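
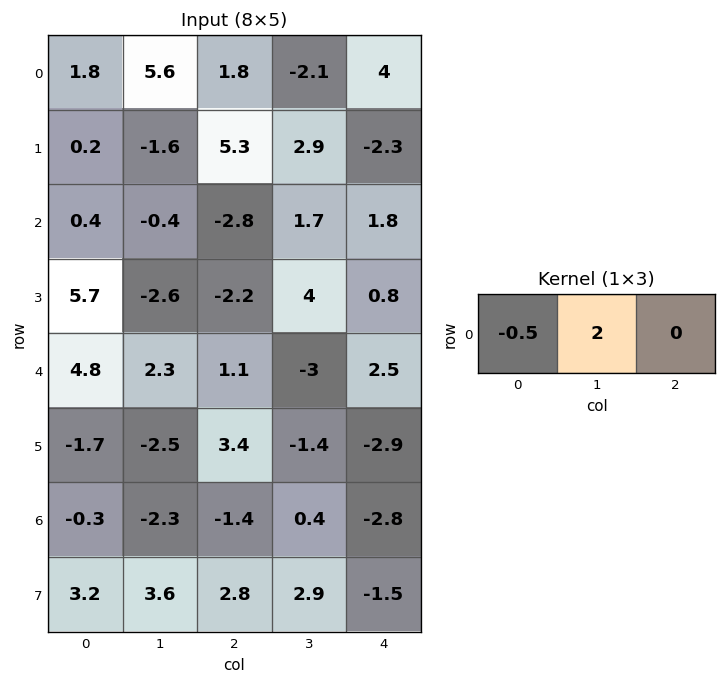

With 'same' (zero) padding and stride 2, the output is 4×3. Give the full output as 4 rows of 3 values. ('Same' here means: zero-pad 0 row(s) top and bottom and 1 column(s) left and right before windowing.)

Output[0,0]: The receptive field on the zero-padded input at this output position is [0 1.8 5.6]. Elementwise product with the kernel and sum: 0·-0.5 + 1.8·2.

3.6 0.8 9.05
0.8 -5.4 2.75
9.6 1.05 6.5
-0.6 -1.65 -5.8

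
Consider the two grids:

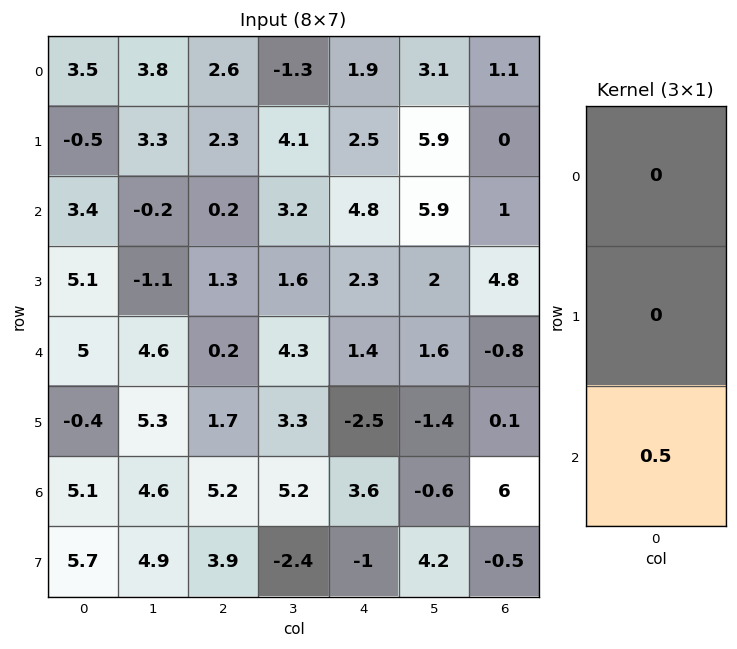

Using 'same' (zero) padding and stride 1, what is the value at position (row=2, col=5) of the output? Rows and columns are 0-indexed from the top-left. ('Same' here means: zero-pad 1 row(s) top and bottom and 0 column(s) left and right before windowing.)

The receptive field on the zero-padded input at this output position is [5.9 / 5.9 / 2]. Elementwise product with the kernel and sum: 2·0.5.

1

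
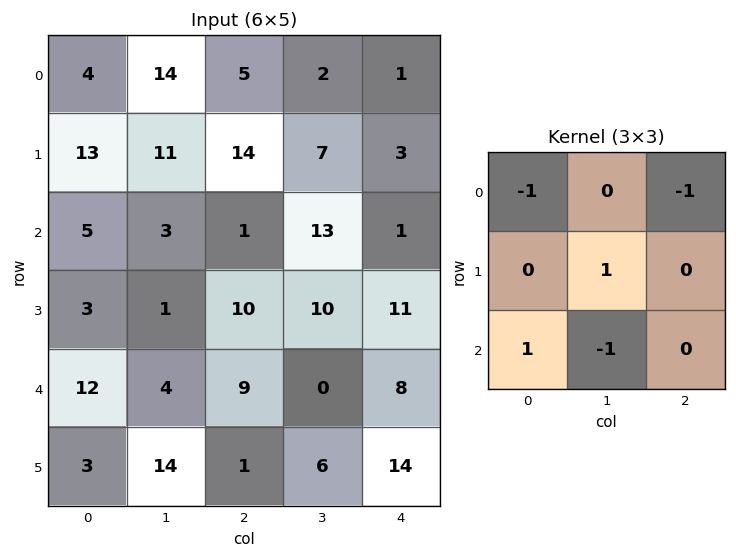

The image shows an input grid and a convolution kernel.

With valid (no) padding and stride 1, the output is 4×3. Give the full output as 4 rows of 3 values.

Output[0,0]: The receptive field on the input at this output position is [4 14 5 / 13 11 14 / 5 3 1]. Elementwise product with the kernel and sum: 4·-1 + 5·-1 + 11·1 + 5·1 + 3·-1.
Output[0,1]: The receptive field on the input at this output position is [14 5 2 / 11 14 7 / 3 1 13]. Elementwise product with the kernel and sum: 14·-1 + 2·-1 + 14·1 + 3·1 + 1·-1.

4 0 -11
-22 -26 -4
3 -11 17
-20 11 -26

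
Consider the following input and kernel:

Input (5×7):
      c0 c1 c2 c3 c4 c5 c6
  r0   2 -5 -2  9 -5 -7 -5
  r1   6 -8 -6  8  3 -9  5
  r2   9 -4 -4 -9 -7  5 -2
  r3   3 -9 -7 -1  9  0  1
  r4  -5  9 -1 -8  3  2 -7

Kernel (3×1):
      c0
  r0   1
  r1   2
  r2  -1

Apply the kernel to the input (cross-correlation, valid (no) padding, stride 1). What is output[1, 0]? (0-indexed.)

The receptive field on the input at this output position is [6 / 9 / 3]. Elementwise product with the kernel and sum: 6·1 + 9·2 + 3·-1.

21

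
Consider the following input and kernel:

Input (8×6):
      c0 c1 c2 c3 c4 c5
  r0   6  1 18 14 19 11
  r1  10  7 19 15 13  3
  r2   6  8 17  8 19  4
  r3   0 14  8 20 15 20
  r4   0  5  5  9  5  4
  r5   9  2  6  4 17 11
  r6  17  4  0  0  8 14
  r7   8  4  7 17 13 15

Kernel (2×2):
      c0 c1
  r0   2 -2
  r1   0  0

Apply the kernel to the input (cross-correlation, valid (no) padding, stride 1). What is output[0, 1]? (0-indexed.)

The receptive field on the input at this output position is [1 18 / 7 19]. Elementwise product with the kernel and sum: 1·2 + 18·-2.

-34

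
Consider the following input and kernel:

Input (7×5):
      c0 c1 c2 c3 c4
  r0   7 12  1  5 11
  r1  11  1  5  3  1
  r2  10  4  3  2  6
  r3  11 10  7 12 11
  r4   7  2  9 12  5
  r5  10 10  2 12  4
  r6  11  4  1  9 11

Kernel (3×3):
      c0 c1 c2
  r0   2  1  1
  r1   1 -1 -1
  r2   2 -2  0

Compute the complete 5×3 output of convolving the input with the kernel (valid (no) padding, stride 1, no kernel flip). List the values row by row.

Output[0,0]: The receptive field on the input at this output position is [7 12 1 / 11 1 5 / 10 4 3]. Elementwise product with the kernel and sum: 7·2 + 12·1 + 1·1 + 11·1 + 1·-1 + 5·-1 + 10·2 + 4·-2.
Output[0,1]: The receptive field on the input at this output position is [12 1 5 / 1 5 3 / 4 3 2]. Elementwise product with the kernel and sum: 12·2 + 1·1 + 5·1 + 1·1 + 5·-1 + 3·-1 + 4·2 + 3·-2.

44 25 21
33 15 -1
31 -10 -8
35 36 9
37 27 5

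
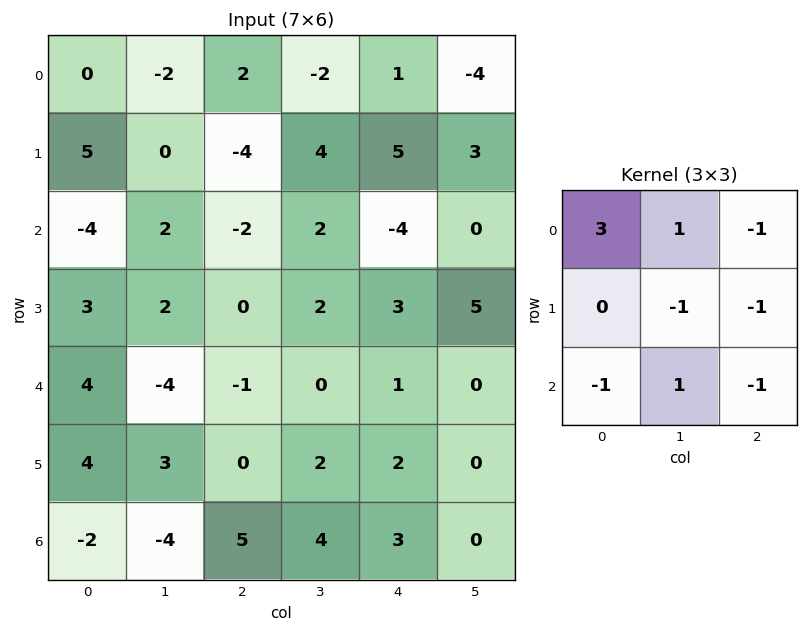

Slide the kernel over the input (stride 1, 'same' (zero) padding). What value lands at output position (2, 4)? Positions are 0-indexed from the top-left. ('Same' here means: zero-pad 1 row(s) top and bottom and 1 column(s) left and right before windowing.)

14

The receptive field on the zero-padded input at this output position is [4 5 3 / 2 -4 0 / 2 3 5]. Elementwise product with the kernel and sum: 4·3 + 5·1 + 3·-1 + -4·-1 + 0·-1 + 2·-1 + 3·1 + 5·-1.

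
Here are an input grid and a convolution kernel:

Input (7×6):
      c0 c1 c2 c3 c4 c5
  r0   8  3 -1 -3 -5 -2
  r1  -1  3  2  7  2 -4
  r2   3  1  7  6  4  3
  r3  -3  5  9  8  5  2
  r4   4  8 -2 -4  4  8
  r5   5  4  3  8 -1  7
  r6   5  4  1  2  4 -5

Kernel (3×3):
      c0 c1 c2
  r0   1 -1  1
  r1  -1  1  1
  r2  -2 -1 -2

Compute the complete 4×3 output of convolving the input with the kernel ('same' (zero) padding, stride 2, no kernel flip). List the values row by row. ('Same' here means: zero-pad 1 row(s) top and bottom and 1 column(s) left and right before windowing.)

Output[0,0]: The receptive field on the zero-padded input at this output position is [0 0 0 / 0 8 3 / 0 -1 3]. Elementwise product with the kernel and sum: 0·1 + 0·-1 + 0·1 + 0·-1 + 8·1 + 3·1 + 0·-2 + -1·-1 + 3·-2.

6 -29 -12
1 -15 -23
7 -37 -8
8 8 13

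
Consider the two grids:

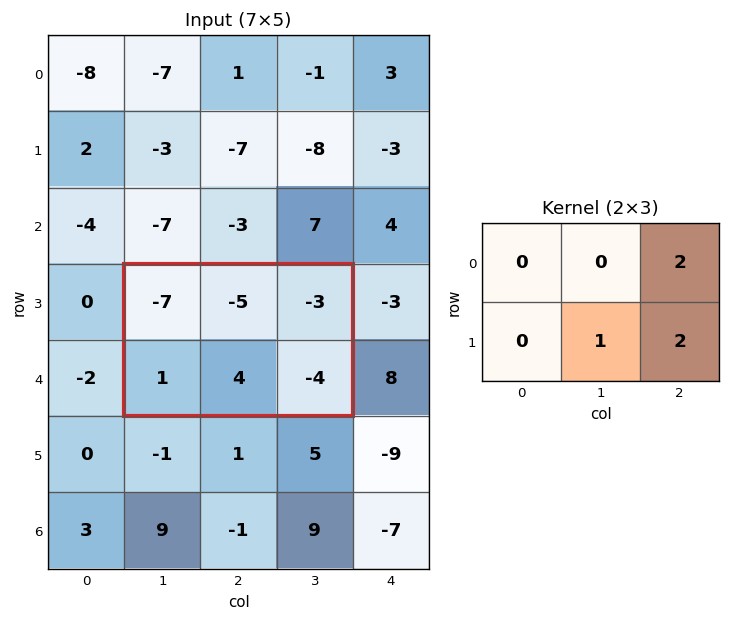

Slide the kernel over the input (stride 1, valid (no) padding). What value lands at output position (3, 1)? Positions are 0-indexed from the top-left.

The receptive field on the input at this output position is [-7 -5 -3 / 1 4 -4]. Elementwise product with the kernel and sum: -3·2 + 4·1 + -4·2.

-10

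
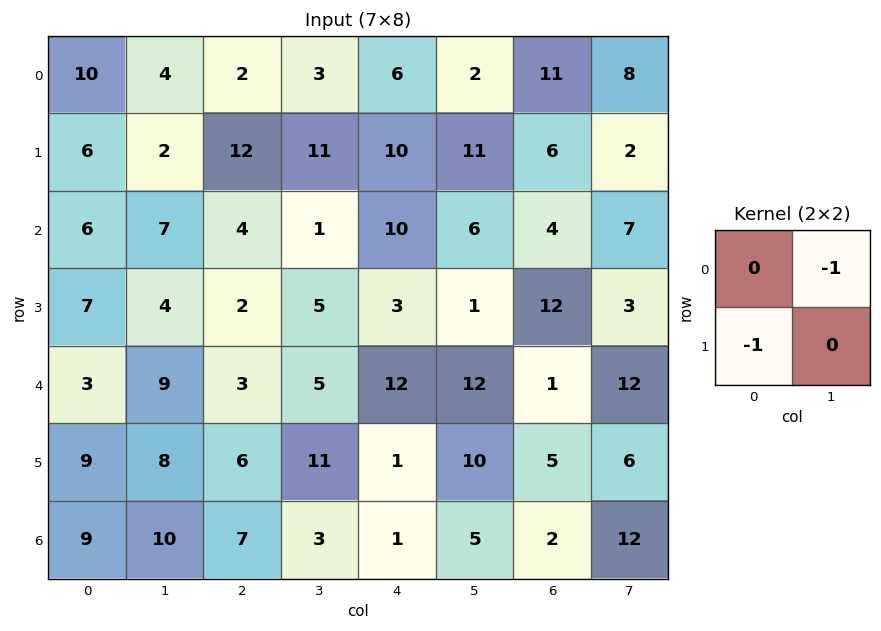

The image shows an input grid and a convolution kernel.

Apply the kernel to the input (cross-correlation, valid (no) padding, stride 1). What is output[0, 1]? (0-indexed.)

-4

The receptive field on the input at this output position is [4 2 / 2 12]. Elementwise product with the kernel and sum: 2·-1 + 2·-1.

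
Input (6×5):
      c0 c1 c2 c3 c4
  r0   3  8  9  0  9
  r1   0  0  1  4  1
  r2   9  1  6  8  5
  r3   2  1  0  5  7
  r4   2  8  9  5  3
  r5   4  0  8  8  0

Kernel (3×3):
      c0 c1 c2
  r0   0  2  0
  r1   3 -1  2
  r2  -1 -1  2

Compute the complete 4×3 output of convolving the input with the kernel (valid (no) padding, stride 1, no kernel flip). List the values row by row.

Output[0,0]: The receptive field on the input at this output position is [3 8 9 / 0 0 1 / 9 1 6]. Elementwise product with the kernel and sum: 8·2 + 0·3 + 0·-1 + 1·2 + 9·-1 + 1·-1 + 6·2.

20 34 -3
35 24 37
15 18 17
30 33 22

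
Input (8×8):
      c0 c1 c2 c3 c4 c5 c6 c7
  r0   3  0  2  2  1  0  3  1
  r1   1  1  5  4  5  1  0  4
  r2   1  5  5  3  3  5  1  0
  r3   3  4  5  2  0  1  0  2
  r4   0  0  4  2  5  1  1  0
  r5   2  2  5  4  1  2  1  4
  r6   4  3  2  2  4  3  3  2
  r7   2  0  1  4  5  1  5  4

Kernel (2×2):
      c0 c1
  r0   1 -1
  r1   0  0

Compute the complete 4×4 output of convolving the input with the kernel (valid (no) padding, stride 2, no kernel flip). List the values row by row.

Output[0,0]: The receptive field on the input at this output position is [3 0 / 1 1]. Elementwise product with the kernel and sum: 3·1 + 0·-1.
Output[0,1]: The receptive field on the input at this output position is [2 2 / 5 4]. Elementwise product with the kernel and sum: 2·1 + 2·-1.

3 0 1 2
-4 2 -2 1
0 2 4 1
1 0 1 1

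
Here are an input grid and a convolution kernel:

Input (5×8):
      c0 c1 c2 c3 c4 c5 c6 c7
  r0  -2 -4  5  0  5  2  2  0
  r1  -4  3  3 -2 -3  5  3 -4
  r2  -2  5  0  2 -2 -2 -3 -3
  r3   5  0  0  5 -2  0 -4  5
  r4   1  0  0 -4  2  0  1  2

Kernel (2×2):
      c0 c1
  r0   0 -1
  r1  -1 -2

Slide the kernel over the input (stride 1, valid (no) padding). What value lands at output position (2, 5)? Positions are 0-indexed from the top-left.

The receptive field on the input at this output position is [-2 -3 / 0 -4]. Elementwise product with the kernel and sum: -3·-1 + 0·-1 + -4·-2.

11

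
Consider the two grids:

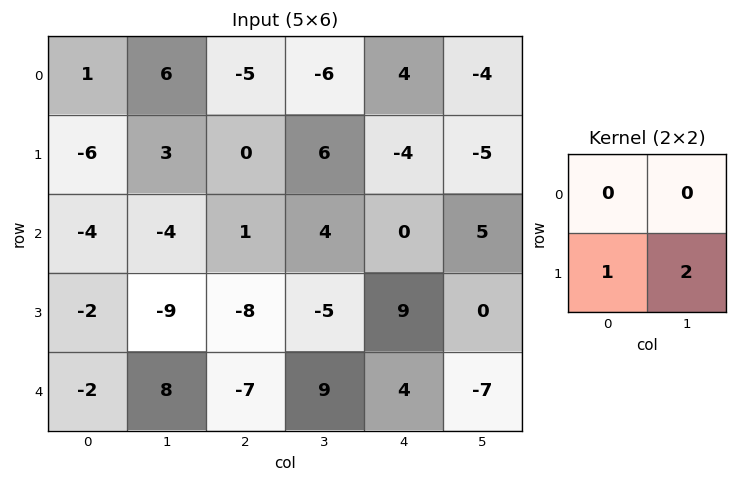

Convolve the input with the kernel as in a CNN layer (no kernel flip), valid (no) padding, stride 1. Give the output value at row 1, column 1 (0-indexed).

-2

The receptive field on the input at this output position is [3 0 / -4 1]. Elementwise product with the kernel and sum: -4·1 + 1·2.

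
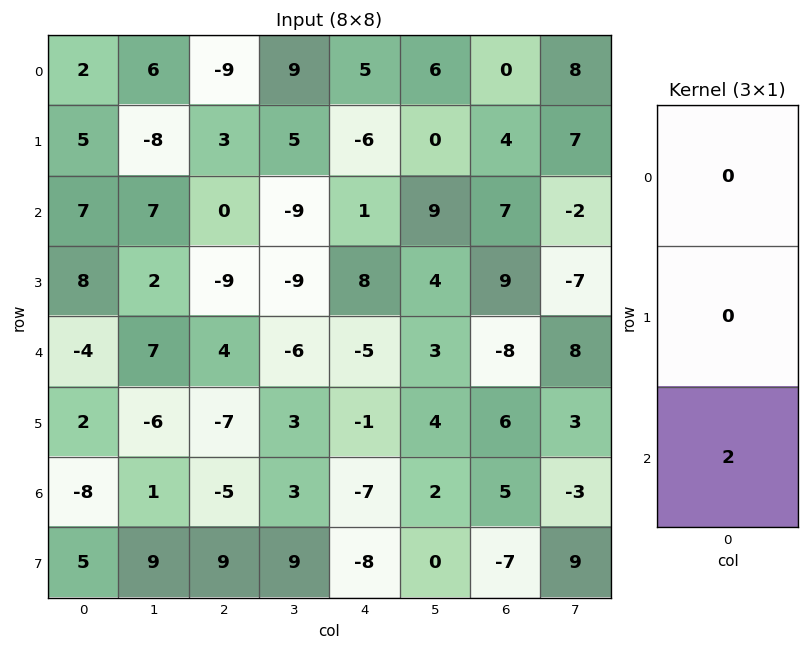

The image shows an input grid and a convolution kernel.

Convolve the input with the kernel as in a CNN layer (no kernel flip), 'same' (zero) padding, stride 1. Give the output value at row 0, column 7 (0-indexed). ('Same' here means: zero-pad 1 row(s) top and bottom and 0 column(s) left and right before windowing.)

The receptive field on the zero-padded input at this output position is [0 / 8 / 7]. Elementwise product with the kernel and sum: 7·2.

14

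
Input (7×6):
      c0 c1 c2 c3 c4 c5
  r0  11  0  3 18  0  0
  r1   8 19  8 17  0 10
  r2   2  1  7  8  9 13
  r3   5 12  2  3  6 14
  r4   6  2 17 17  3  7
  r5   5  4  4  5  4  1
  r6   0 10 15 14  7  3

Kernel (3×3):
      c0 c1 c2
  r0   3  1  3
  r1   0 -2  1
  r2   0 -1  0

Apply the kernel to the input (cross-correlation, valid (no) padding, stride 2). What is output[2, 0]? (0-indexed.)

57

The receptive field on the input at this output position is [6 2 17 / 5 4 4 / 0 10 15]. Elementwise product with the kernel and sum: 6·3 + 2·1 + 17·3 + 4·-2 + 4·1 + 10·-1.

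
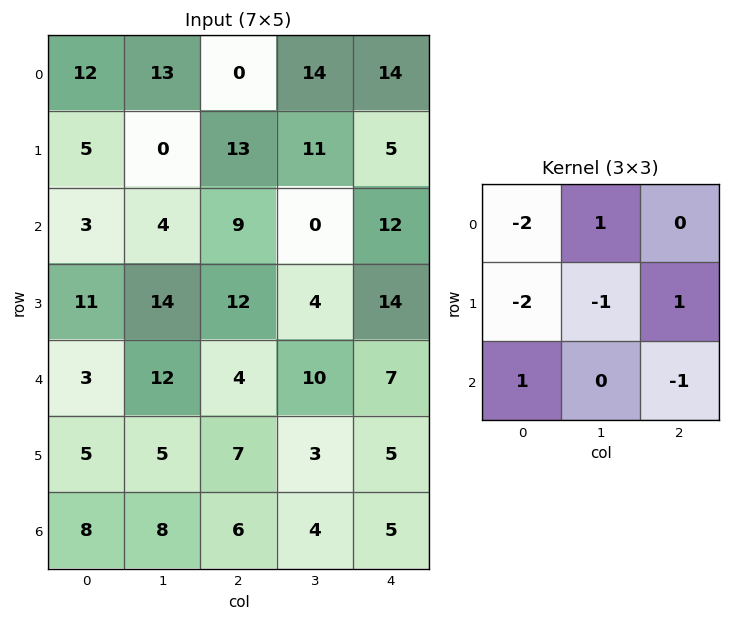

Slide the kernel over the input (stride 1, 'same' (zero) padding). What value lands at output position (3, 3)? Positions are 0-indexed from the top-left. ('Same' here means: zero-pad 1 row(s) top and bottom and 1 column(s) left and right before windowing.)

The receptive field on the zero-padded input at this output position is [9 0 12 / 12 4 14 / 4 10 7]. Elementwise product with the kernel and sum: 9·-2 + 0·1 + 12·-2 + 4·-1 + 14·1 + 4·1 + 7·-1.

-35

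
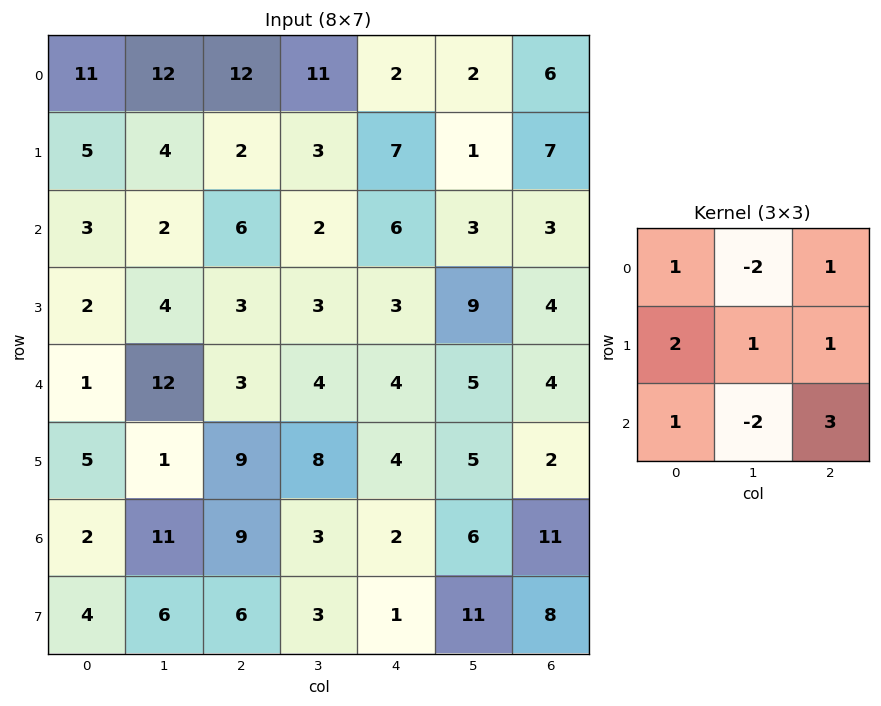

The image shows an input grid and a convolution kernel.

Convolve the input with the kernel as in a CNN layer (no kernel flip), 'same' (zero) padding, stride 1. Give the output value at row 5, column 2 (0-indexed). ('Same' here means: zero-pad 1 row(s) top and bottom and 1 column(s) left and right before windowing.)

31

The receptive field on the zero-padded input at this output position is [12 3 4 / 1 9 8 / 11 9 3]. Elementwise product with the kernel and sum: 12·1 + 3·-2 + 4·1 + 1·2 + 9·1 + 8·1 + 11·1 + 9·-2 + 3·3.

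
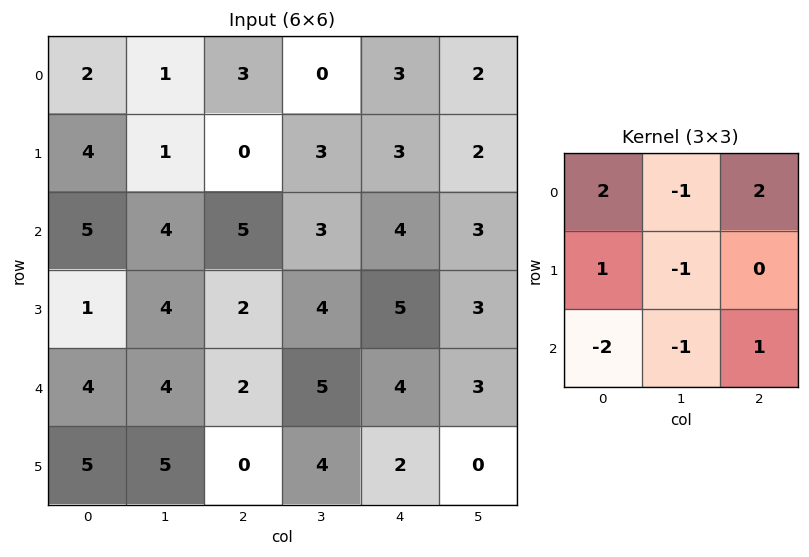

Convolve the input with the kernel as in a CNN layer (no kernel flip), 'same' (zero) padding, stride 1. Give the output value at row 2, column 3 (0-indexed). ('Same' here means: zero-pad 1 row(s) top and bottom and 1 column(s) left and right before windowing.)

2

The receptive field on the zero-padded input at this output position is [0 3 3 / 5 3 4 / 2 4 5]. Elementwise product with the kernel and sum: 0·2 + 3·-1 + 3·2 + 5·1 + 3·-1 + 2·-2 + 4·-1 + 5·1.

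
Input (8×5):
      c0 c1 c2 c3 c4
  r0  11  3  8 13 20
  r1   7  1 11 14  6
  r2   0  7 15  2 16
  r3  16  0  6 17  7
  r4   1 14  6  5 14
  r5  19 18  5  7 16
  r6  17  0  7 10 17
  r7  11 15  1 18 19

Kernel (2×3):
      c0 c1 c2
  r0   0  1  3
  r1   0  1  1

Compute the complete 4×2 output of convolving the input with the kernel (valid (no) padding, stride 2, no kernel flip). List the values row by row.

39 93
58 74
55 70
37 98

Output[0,0]: The receptive field on the input at this output position is [11 3 8 / 7 1 11]. Elementwise product with the kernel and sum: 3·1 + 8·3 + 1·1 + 11·1.
Output[0,1]: The receptive field on the input at this output position is [8 13 20 / 11 14 6]. Elementwise product with the kernel and sum: 13·1 + 20·3 + 14·1 + 6·1.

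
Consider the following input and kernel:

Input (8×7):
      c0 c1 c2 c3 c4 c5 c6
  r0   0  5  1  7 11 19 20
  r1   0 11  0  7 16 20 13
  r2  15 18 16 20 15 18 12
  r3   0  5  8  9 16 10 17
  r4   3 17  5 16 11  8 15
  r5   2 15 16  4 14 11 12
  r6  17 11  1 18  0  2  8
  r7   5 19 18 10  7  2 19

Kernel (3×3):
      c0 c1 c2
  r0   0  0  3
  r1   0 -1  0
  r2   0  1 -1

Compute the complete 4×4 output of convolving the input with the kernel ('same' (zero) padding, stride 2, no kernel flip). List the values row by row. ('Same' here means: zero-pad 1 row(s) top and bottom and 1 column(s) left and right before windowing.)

-11 -8 -15 -7
13 4 51 5
-1 34 22 -3
14 19 38 11

Output[0,0]: The receptive field on the zero-padded input at this output position is [0 0 0 / 0 0 5 / 0 0 11]. Elementwise product with the kernel and sum: 0·3 + 0·-1 + 0·1 + 11·-1.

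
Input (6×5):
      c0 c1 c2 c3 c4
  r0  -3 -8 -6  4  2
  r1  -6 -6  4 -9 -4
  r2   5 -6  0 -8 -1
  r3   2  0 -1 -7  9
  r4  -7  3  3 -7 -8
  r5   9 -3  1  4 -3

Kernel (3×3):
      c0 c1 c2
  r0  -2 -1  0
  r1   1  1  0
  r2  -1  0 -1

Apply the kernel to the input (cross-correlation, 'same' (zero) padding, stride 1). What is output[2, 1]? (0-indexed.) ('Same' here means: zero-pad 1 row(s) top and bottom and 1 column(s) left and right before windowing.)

The receptive field on the zero-padded input at this output position is [-6 -6 4 / 5 -6 0 / 2 0 -1]. Elementwise product with the kernel and sum: -6·-2 + -6·-1 + 5·1 + -6·1 + 2·-1 + -1·-1.

16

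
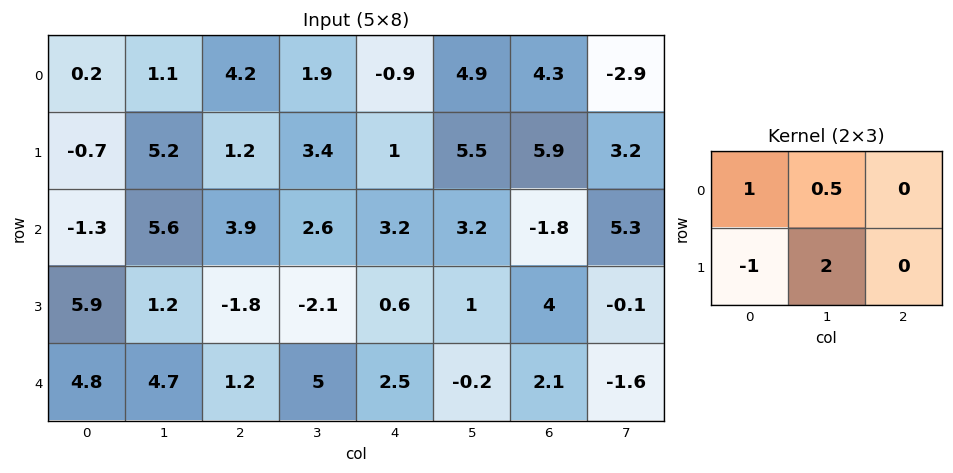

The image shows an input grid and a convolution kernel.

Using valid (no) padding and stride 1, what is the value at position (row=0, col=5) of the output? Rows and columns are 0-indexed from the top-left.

The receptive field on the input at this output position is [4.9 4.3 -2.9 / 5.5 5.9 3.2]. Elementwise product with the kernel and sum: 4.9·1 + 4.3·0.5 + 5.5·-1 + 5.9·2.

13.35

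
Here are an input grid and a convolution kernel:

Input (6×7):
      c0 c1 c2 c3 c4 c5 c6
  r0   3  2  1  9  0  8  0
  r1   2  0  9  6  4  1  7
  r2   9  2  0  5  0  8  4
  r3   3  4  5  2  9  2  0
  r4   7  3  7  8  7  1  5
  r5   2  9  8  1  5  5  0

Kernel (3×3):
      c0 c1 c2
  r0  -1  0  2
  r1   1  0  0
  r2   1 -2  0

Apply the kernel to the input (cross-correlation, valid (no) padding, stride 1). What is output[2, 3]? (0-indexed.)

The receptive field on the input at this output position is [5 0 8 / 2 9 2 / 8 7 1]. Elementwise product with the kernel and sum: 5·-1 + 8·2 + 2·1 + 8·1 + 7·-2.

7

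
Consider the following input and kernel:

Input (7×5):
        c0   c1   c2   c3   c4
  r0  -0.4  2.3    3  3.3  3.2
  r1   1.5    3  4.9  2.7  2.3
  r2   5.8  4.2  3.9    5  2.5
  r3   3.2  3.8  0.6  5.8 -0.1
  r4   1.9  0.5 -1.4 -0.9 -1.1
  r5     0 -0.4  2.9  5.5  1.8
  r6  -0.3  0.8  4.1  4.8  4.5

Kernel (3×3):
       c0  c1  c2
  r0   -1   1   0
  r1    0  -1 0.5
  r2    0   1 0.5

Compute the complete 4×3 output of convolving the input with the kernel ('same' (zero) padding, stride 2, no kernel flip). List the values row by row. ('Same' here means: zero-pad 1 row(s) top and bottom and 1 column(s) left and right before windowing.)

4.55 4.9 -0.9
2.9 4 -3
1.35 3.4 -3
0.7 1.6 -8.2

Output[0,0]: The receptive field on the zero-padded input at this output position is [0 0 0 / 0 -0.4 2.3 / 0 1.5 3]. Elementwise product with the kernel and sum: 0·-1 + 0·1 + -0.4·-1 + 2.3·0.5 + 1.5·1 + 3·0.5.
Output[0,1]: The receptive field on the zero-padded input at this output position is [0 0 0 / 2.3 3 3.3 / 3 4.9 2.7]. Elementwise product with the kernel and sum: 0·-1 + 0·1 + 3·-1 + 3.3·0.5 + 4.9·1 + 2.7·0.5.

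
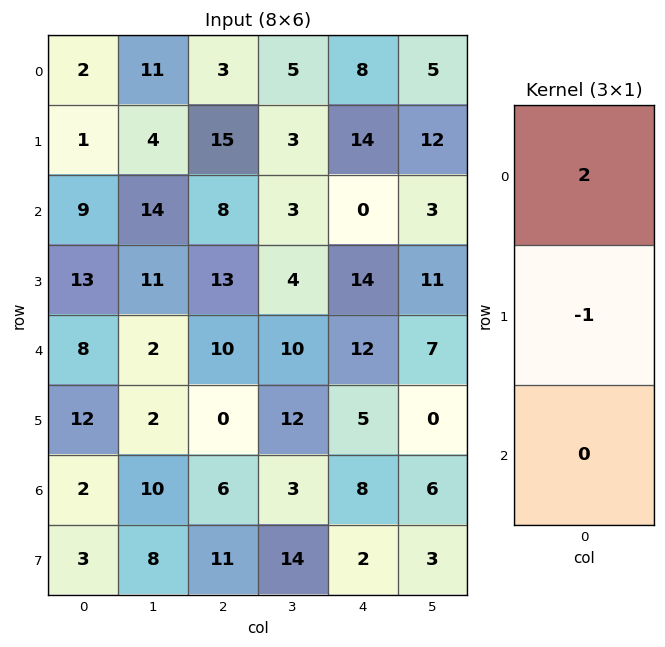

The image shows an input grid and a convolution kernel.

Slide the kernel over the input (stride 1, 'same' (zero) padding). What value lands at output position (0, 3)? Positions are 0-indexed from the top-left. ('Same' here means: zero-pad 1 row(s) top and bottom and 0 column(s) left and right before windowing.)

The receptive field on the zero-padded input at this output position is [0 / 5 / 3]. Elementwise product with the kernel and sum: 0·2 + 5·-1.

-5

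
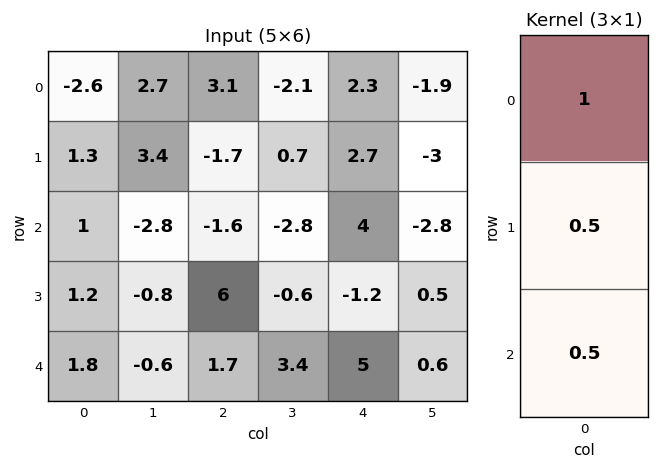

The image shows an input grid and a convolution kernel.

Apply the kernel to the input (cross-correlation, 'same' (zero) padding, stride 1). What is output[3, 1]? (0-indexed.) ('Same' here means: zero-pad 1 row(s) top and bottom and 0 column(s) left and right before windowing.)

The receptive field on the zero-padded input at this output position is [-2.8 / -0.8 / -0.6]. Elementwise product with the kernel and sum: -2.8·1 + -0.8·0.5 + -0.6·0.5.

-3.5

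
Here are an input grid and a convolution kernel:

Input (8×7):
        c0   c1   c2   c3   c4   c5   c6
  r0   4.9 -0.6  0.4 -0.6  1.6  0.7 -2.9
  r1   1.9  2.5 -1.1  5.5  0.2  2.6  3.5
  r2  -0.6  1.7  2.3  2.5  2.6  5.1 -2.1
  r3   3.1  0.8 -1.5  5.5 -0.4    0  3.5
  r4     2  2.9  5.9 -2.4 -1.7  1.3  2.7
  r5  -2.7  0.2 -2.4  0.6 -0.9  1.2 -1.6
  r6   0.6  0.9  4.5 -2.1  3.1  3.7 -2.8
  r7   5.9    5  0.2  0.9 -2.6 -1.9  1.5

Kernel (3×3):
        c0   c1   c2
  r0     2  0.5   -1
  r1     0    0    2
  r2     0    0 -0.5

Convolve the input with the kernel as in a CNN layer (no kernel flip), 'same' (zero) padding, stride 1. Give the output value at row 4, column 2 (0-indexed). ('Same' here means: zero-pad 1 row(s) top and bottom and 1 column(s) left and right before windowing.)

The receptive field on the zero-padded input at this output position is [0.8 -1.5 5.5 / 2.9 5.9 -2.4 / 0.2 -2.4 0.6]. Elementwise product with the kernel and sum: 0.8·2 + -1.5·0.5 + 5.5·-1 + -2.4·2 + 0.6·-0.5.

-9.75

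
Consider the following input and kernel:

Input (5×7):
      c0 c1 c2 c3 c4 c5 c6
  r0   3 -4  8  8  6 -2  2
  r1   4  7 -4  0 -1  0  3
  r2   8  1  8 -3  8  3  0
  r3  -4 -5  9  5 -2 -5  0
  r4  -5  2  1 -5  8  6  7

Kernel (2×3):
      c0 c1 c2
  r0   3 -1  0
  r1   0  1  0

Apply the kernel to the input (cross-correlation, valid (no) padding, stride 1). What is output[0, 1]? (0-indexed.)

-24

The receptive field on the input at this output position is [-4 8 8 / 7 -4 0]. Elementwise product with the kernel and sum: -4·3 + 8·-1 + -4·1.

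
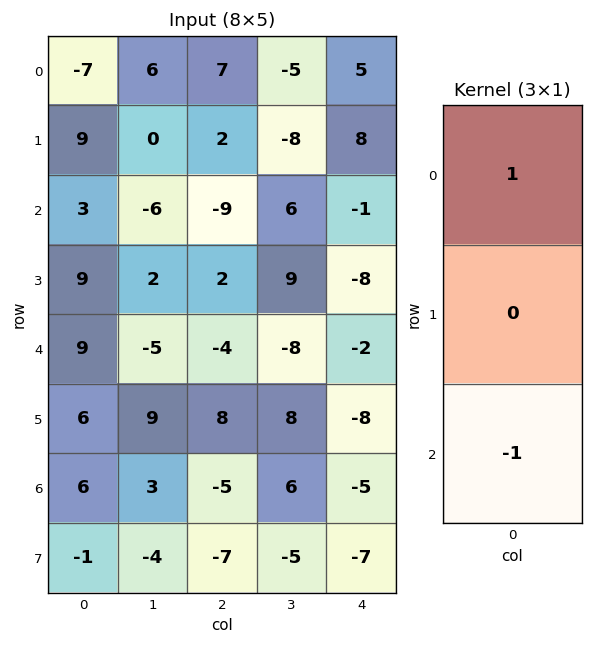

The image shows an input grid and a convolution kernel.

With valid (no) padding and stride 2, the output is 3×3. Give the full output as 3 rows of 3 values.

-10 16 6
-6 -5 1
3 1 3

Output[0,0]: The receptive field on the input at this output position is [-7 / 9 / 3]. Elementwise product with the kernel and sum: -7·1 + 3·-1.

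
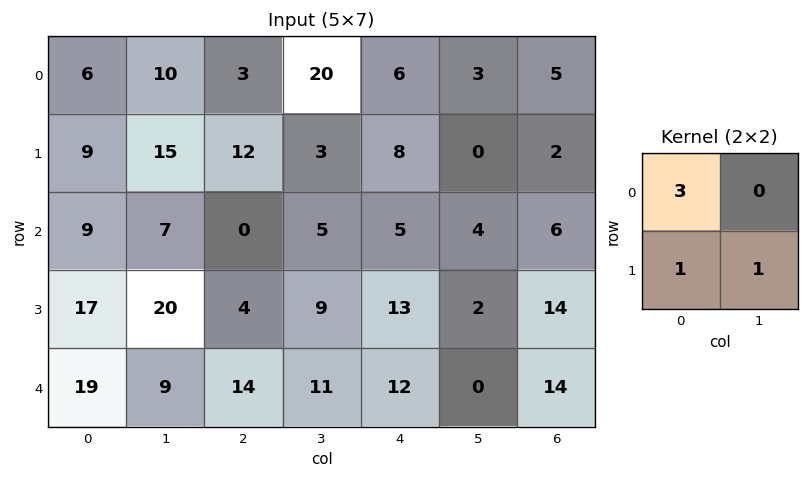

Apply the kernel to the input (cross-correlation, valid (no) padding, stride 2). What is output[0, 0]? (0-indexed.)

42

The receptive field on the input at this output position is [6 10 / 9 15]. Elementwise product with the kernel and sum: 6·3 + 9·1 + 15·1.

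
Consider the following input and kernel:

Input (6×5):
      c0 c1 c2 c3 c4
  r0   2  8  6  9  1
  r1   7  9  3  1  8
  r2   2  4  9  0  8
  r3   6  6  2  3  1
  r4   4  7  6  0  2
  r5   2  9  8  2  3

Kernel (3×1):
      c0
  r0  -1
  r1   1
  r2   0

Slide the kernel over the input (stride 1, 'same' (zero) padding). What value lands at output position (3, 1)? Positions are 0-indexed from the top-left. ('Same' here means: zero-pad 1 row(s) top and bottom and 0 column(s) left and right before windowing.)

The receptive field on the zero-padded input at this output position is [4 / 6 / 7]. Elementwise product with the kernel and sum: 4·-1 + 6·1.

2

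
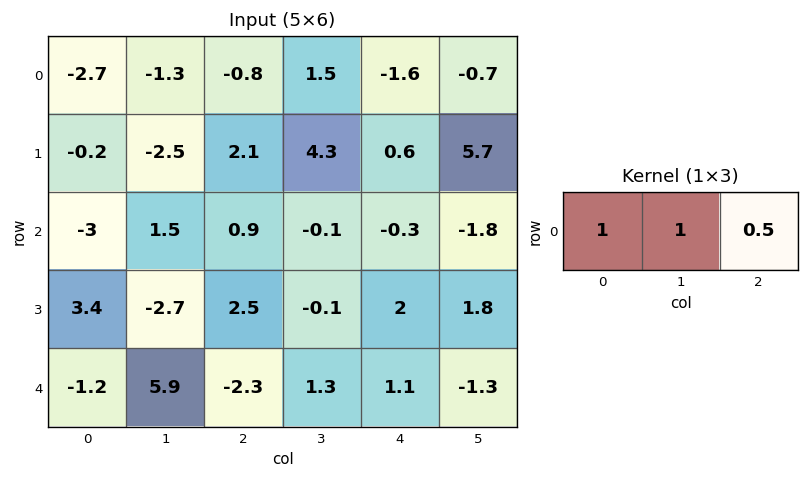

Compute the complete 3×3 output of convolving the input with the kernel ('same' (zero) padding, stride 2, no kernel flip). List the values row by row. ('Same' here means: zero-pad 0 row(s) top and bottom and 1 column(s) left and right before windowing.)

Output[0,0]: The receptive field on the zero-padded input at this output position is [0 -2.7 -1.3]. Elementwise product with the kernel and sum: 0·1 + -2.7·1 + -1.3·0.5.

-3.35 -1.35 -0.45
-2.25 2.35 -1.3
1.75 4.25 1.75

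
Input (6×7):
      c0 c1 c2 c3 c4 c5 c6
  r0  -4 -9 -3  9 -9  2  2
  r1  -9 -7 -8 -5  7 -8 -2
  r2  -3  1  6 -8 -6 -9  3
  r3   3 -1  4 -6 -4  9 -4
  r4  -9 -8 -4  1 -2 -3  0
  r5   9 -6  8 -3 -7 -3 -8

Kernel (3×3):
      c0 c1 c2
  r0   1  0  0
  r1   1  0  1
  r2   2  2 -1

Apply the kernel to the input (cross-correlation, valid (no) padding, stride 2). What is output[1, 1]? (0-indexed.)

2

The receptive field on the input at this output position is [6 -8 -6 / 4 -6 -4 / -4 1 -2]. Elementwise product with the kernel and sum: 6·1 + 4·1 + -4·1 + -4·2 + 1·2 + -2·-1.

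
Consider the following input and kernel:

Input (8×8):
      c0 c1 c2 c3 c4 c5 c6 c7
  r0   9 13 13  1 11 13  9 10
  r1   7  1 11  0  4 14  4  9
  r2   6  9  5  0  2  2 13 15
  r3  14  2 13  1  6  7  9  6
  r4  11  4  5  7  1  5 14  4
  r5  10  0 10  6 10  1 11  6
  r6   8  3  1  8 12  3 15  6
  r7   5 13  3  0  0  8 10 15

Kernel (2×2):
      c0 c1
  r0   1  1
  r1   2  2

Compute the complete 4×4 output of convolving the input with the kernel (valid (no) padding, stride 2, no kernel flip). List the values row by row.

38 36 60 45
47 33 30 58
35 44 28 52
47 15 31 71

Output[0,0]: The receptive field on the input at this output position is [9 13 / 7 1]. Elementwise product with the kernel and sum: 9·1 + 13·1 + 7·2 + 1·2.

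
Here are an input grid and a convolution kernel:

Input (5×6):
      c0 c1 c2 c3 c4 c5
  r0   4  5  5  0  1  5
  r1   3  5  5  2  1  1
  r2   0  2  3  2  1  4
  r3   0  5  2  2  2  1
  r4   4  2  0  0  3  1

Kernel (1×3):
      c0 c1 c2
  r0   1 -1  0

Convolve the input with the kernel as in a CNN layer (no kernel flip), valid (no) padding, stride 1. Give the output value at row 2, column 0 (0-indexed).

The receptive field on the input at this output position is [0 2 3]. Elementwise product with the kernel and sum: 0·1 + 2·-1.

-2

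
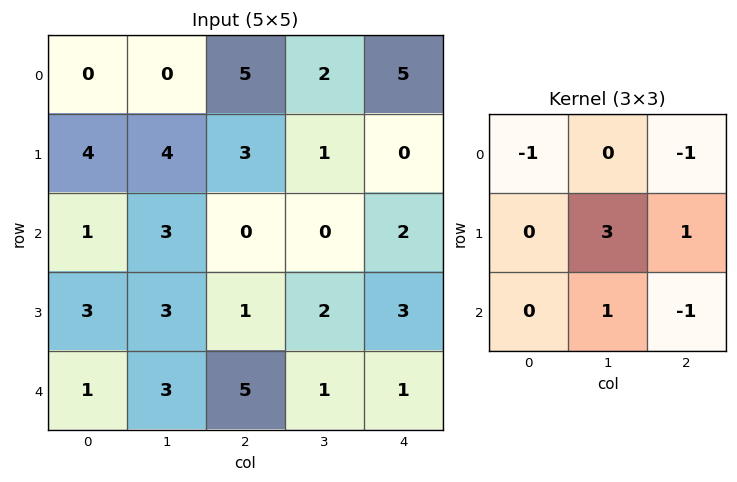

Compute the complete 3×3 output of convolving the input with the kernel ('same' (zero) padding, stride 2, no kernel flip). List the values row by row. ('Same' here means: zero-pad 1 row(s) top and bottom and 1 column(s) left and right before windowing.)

0 19 15
2 -6 8
3 11 1

Output[0,0]: The receptive field on the zero-padded input at this output position is [0 0 0 / 0 0 0 / 0 4 4]. Elementwise product with the kernel and sum: 0·-1 + 0·-1 + 0·3 + 0·1 + 4·1 + 4·-1.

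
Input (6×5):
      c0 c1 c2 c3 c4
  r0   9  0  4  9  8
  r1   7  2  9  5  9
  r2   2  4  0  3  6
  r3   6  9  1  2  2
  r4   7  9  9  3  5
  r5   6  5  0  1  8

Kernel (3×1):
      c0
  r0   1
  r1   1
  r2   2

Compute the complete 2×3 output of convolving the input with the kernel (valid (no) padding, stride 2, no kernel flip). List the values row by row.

20 13 29
22 19 18

Output[0,0]: The receptive field on the input at this output position is [9 / 7 / 2]. Elementwise product with the kernel and sum: 9·1 + 7·1 + 2·2.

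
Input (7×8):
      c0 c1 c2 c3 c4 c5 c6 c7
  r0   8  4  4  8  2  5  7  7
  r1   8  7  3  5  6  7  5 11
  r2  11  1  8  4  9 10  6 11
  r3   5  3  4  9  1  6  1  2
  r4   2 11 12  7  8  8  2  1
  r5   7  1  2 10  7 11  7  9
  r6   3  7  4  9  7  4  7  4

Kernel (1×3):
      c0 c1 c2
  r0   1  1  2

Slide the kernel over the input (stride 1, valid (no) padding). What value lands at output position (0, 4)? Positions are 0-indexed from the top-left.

The receptive field on the input at this output position is [2 5 7]. Elementwise product with the kernel and sum: 2·1 + 5·1 + 7·2.

21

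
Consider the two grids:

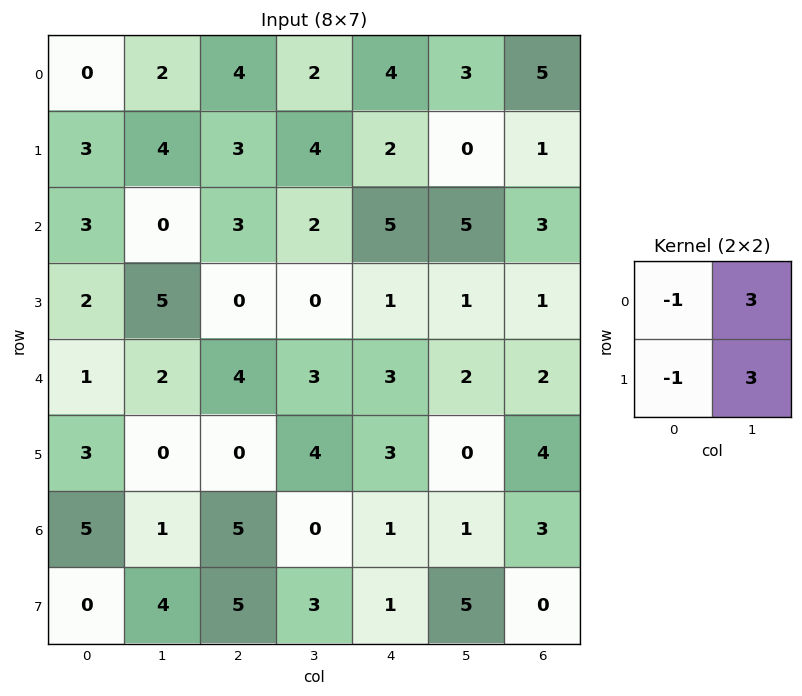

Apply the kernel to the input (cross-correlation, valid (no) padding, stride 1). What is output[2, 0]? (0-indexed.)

10

The receptive field on the input at this output position is [3 0 / 2 5]. Elementwise product with the kernel and sum: 3·-1 + 0·3 + 2·-1 + 5·3.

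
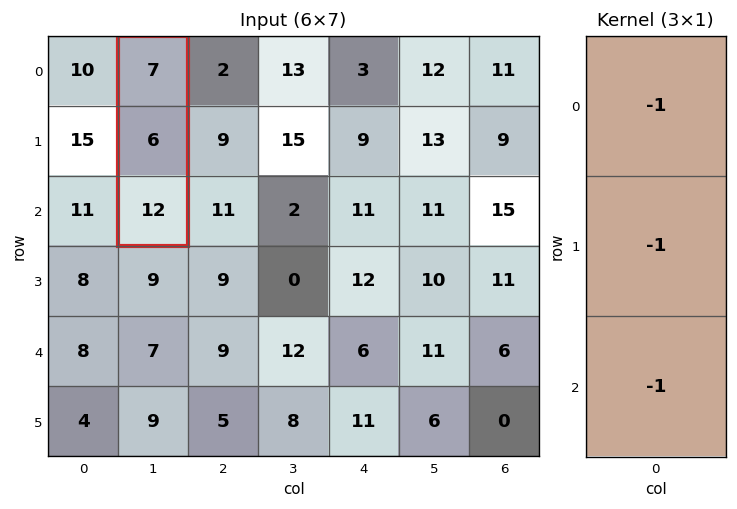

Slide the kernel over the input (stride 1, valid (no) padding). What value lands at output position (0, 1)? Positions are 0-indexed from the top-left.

The receptive field on the input at this output position is [7 / 6 / 12]. Elementwise product with the kernel and sum: 7·-1 + 6·-1 + 12·-1.

-25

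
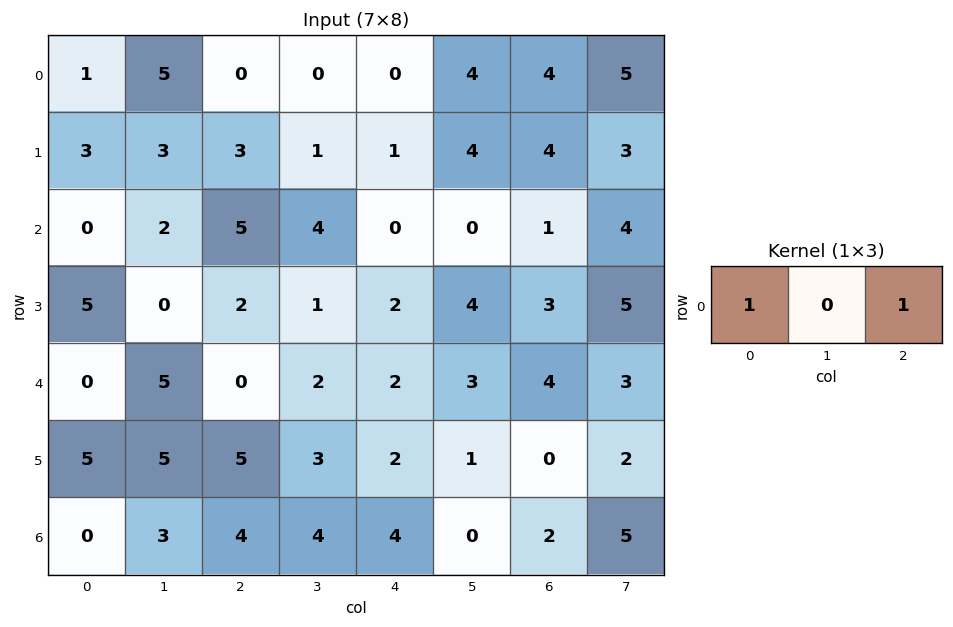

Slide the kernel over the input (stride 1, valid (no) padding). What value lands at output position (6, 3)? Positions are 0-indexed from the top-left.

4

The receptive field on the input at this output position is [4 4 0]. Elementwise product with the kernel and sum: 4·1 + 0·1.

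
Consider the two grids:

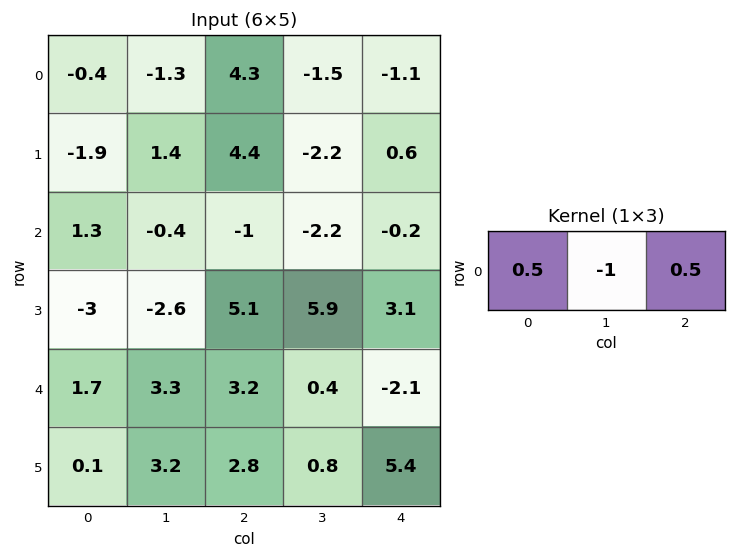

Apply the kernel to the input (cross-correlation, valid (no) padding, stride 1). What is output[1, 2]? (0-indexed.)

4.7

The receptive field on the input at this output position is [4.4 -2.2 0.6]. Elementwise product with the kernel and sum: 4.4·0.5 + -2.2·-1 + 0.6·0.5.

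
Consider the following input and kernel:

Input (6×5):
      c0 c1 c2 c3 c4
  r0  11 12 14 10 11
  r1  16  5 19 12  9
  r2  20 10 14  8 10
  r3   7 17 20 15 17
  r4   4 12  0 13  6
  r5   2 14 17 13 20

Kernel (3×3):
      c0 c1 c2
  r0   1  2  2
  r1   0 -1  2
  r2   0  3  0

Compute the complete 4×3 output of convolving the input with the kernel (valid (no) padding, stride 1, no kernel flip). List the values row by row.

Output[0,0]: The receptive field on the input at this output position is [11 12 14 / 16 5 19 / 20 10 14]. Elementwise product with the kernel and sum: 11·1 + 12·2 + 14·2 + 5·-1 + 19·2 + 10·3.
Output[0,1]: The receptive field on the input at this output position is [12 14 10 / 5 19 12 / 10 14 8]. Elementwise product with the kernel and sum: 12·1 + 14·2 + 10·2 + 19·-1 + 12·2 + 14·3.

126 107 86
133 129 118
127 64 108
111 164 122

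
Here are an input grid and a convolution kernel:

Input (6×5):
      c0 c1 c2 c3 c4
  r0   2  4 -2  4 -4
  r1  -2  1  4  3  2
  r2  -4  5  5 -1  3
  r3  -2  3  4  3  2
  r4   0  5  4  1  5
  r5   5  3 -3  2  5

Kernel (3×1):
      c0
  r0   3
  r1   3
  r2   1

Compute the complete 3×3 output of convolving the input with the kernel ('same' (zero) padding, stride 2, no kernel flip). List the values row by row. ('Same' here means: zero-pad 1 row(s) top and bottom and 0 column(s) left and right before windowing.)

Output[0,0]: The receptive field on the zero-padded input at this output position is [0 / 2 / -2]. Elementwise product with the kernel and sum: 0·3 + 2·3 + -2·1.
Output[0,1]: The receptive field on the zero-padded input at this output position is [0 / -2 / 4]. Elementwise product with the kernel and sum: 0·3 + -2·3 + 4·1.

4 -2 -10
-20 31 17
-1 21 26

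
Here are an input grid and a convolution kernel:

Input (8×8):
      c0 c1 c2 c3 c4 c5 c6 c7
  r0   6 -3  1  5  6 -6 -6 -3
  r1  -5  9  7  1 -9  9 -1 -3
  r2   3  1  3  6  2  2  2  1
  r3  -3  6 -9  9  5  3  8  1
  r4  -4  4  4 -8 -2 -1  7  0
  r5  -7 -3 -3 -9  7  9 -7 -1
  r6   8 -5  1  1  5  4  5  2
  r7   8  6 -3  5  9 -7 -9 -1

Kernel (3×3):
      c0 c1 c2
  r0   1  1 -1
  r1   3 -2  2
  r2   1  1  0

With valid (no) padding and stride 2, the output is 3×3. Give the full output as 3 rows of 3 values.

Output[0,0]: The receptive field on the input at this output position is [6 -3 1 / -5 9 7 / 3 1 3]. Elementwise product with the kernel and sum: 6·1 + -3·1 + 1·-1 + -5·3 + 9·-2 + 7·2 + 3·1 + 1·1.
Output[0,1]: The receptive field on the input at this output position is [1 5 6 / 7 1 -9 / 3 6 2]. Elementwise product with the kernel and sum: 1·1 + 5·1 + 6·-1 + 7·3 + 1·-2 + -9·2 + 3·1 + 6·1.

-13 10 -37
-38 -32 24
-22 23 -12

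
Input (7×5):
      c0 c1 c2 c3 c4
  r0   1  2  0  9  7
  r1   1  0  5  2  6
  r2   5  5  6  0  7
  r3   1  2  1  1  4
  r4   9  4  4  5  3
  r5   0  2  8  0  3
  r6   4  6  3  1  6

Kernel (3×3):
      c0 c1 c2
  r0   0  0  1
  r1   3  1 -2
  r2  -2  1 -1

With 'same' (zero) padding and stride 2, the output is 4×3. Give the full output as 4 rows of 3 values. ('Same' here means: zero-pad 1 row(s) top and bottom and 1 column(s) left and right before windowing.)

-2 -9 36
-6 19 9
1 11 21
-6 19 9

Output[0,0]: The receptive field on the zero-padded input at this output position is [0 0 0 / 0 1 2 / 0 1 0]. Elementwise product with the kernel and sum: 0·1 + 0·3 + 1·1 + 2·-2 + 0·-2 + 1·1 + 0·-1.
Output[0,1]: The receptive field on the zero-padded input at this output position is [0 0 0 / 2 0 9 / 0 5 2]. Elementwise product with the kernel and sum: 0·1 + 2·3 + 0·1 + 9·-2 + 0·-2 + 5·1 + 2·-1.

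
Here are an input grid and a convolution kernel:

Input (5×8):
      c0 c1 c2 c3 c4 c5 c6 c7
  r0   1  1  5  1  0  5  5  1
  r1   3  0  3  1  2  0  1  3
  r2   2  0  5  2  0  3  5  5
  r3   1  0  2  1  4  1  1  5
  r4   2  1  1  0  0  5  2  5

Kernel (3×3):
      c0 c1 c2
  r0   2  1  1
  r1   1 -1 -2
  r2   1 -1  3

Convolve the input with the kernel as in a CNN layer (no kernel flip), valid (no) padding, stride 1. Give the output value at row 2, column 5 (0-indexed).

The receptive field on the input at this output position is [3 5 5 / 1 1 5 / 5 2 5]. Elementwise product with the kernel and sum: 3·2 + 5·1 + 5·1 + 1·1 + 1·-1 + 5·-2 + 5·1 + 2·-1 + 5·3.

24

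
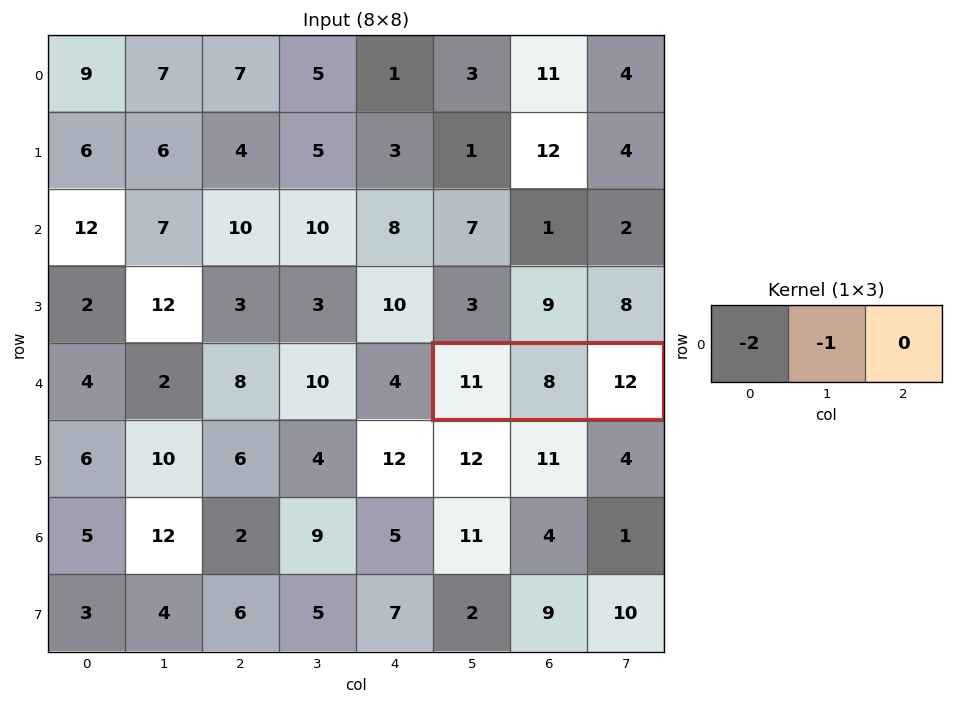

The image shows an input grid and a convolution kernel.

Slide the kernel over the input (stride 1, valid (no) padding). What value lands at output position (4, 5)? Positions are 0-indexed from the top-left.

The receptive field on the input at this output position is [11 8 12]. Elementwise product with the kernel and sum: 11·-2 + 8·-1.

-30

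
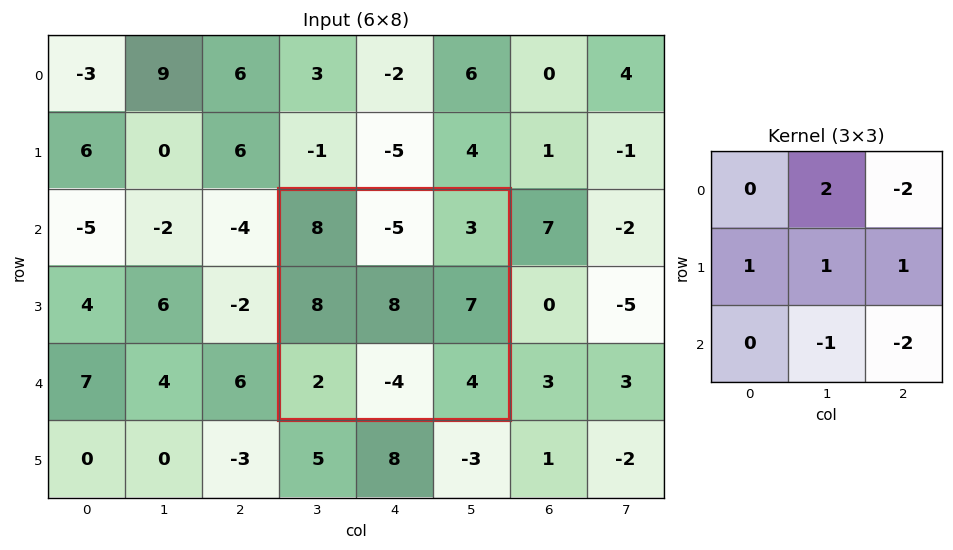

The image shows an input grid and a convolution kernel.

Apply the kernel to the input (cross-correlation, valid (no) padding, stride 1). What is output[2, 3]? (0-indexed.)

3

The receptive field on the input at this output position is [8 -5 3 / 8 8 7 / 2 -4 4]. Elementwise product with the kernel and sum: -5·2 + 3·-2 + 8·1 + 8·1 + 7·1 + -4·-1 + 4·-2.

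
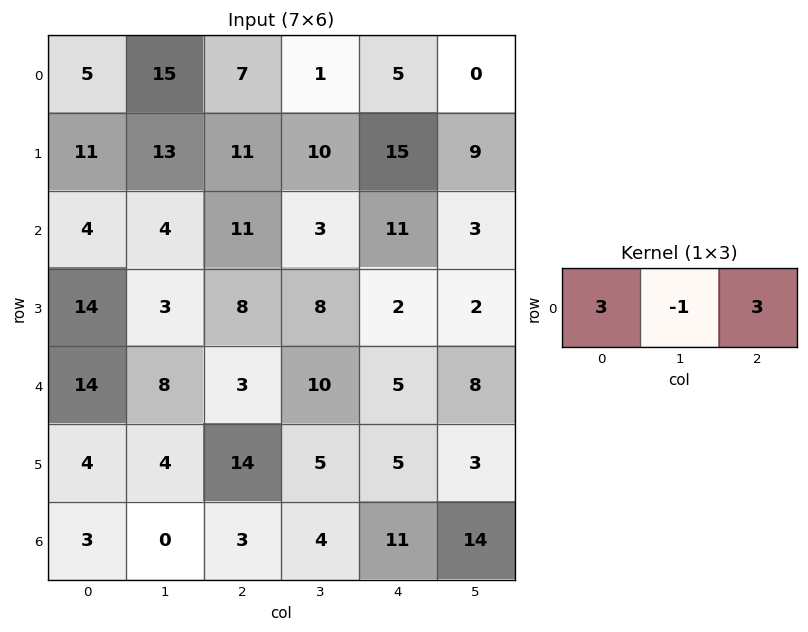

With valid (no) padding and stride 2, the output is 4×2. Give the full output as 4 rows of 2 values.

21 35
41 63
43 14
18 38

Output[0,0]: The receptive field on the input at this output position is [5 15 7]. Elementwise product with the kernel and sum: 5·3 + 15·-1 + 7·3.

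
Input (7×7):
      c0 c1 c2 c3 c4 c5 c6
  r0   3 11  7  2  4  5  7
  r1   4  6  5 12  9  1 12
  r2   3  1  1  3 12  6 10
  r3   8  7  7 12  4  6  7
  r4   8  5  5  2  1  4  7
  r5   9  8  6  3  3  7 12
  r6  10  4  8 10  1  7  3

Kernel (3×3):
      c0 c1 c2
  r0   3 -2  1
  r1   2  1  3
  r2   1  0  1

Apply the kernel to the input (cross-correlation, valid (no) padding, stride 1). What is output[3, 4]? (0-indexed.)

49

The receptive field on the input at this output position is [4 6 7 / 1 4 7 / 3 7 12]. Elementwise product with the kernel and sum: 4·3 + 6·-2 + 7·1 + 1·2 + 4·1 + 7·3 + 3·1 + 12·1.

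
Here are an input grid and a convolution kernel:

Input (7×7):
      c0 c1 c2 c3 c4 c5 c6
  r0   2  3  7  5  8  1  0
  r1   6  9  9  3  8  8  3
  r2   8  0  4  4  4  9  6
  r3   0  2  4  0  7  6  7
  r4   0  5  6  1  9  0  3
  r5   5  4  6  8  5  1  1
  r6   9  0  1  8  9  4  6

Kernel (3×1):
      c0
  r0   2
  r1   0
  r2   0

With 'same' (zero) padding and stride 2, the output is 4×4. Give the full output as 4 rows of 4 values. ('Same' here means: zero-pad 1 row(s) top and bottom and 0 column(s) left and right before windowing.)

Output[0,0]: The receptive field on the zero-padded input at this output position is [0 / 2 / 6]. Elementwise product with the kernel and sum: 0·2.

0 0 0 0
12 18 16 6
0 8 14 14
10 12 10 2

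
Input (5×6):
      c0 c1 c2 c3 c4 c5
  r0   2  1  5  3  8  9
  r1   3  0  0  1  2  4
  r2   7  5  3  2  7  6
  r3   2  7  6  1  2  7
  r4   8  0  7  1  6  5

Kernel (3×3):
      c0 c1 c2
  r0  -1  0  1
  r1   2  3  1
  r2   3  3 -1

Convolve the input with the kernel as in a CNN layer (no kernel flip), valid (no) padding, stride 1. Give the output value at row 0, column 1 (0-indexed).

The receptive field on the input at this output position is [1 5 3 / 0 0 1 / 5 3 2]. Elementwise product with the kernel and sum: 1·-1 + 3·1 + 0·2 + 0·3 + 1·1 + 5·3 + 3·3 + 2·-1.

25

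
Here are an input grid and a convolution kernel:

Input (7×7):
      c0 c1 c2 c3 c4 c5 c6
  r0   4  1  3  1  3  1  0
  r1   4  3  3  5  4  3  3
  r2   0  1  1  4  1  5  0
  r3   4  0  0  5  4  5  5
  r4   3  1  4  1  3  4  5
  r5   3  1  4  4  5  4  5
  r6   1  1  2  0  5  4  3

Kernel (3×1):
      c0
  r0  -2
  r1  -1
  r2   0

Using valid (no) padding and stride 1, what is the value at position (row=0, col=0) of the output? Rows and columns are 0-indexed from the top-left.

The receptive field on the input at this output position is [4 / 4 / 0]. Elementwise product with the kernel and sum: 4·-2 + 4·-1.

-12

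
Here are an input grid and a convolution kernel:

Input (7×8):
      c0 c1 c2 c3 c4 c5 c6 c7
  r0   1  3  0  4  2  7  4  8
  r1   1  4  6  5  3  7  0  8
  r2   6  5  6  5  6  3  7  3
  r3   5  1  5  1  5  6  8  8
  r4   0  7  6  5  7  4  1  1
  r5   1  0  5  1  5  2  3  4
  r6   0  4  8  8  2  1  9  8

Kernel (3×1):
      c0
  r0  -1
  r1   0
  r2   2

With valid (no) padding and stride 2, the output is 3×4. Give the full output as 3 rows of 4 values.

Output[0,0]: The receptive field on the input at this output position is [1 / 1 / 6]. Elementwise product with the kernel and sum: 1·-1 + 6·2.
Output[0,1]: The receptive field on the input at this output position is [0 / 6 / 6]. Elementwise product with the kernel and sum: 0·-1 + 6·2.

11 12 10 10
-6 6 8 -5
0 10 -3 17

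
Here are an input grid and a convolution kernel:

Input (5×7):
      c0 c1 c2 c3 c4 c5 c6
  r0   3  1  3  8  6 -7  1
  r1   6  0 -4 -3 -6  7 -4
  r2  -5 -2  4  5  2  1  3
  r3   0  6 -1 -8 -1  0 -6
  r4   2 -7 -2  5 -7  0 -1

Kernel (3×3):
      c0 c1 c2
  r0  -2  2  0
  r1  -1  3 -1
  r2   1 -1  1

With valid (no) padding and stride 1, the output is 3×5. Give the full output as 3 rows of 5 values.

-5 -6 12 -22 9
-24 0 17 -13 17
32 11 -34 11 -3

Output[0,0]: The receptive field on the input at this output position is [3 1 3 / 6 0 -4 / -5 -2 4]. Elementwise product with the kernel and sum: 3·-2 + 1·2 + 6·-1 + 0·3 + -4·-1 + -5·1 + -2·-1 + 4·1.
Output[0,1]: The receptive field on the input at this output position is [1 3 8 / 0 -4 -3 / -2 4 5]. Elementwise product with the kernel and sum: 1·-2 + 3·2 + 0·-1 + -4·3 + -3·-1 + -2·1 + 4·-1 + 5·1.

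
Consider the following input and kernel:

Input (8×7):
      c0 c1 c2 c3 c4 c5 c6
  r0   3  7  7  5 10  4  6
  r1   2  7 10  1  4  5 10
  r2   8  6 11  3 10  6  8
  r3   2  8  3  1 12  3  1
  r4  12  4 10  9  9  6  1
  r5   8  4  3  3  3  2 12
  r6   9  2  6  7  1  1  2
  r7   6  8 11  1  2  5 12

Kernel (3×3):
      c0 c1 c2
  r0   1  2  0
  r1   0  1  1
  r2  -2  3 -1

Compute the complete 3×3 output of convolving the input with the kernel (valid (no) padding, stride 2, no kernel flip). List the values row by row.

Output[0,0]: The receptive field on the input at this output position is [3 7 7 / 2 7 10 / 8 6 11]. Elementwise product with the kernel and sum: 3·1 + 7·2 + 7·1 + 10·1 + 8·-2 + 6·3 + 11·-1.
Output[0,1]: The receptive field on the input at this output position is [7 5 10 / 10 1 4 / 11 3 10]. Elementwise product with the kernel and sum: 7·1 + 5·2 + 1·1 + 4·1 + 11·-2 + 3·3 + 10·-1.

25 -1 23
9 28 25
9 42 34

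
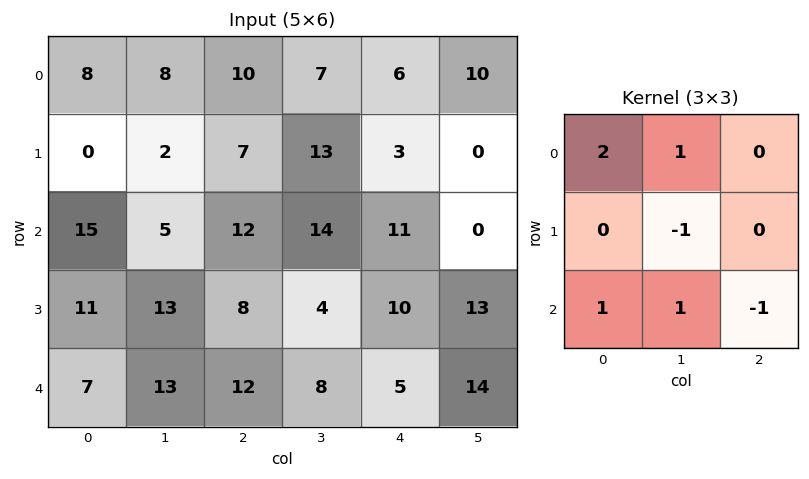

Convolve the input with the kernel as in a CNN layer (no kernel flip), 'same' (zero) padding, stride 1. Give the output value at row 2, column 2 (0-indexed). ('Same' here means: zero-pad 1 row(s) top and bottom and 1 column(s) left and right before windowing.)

The receptive field on the zero-padded input at this output position is [2 7 13 / 5 12 14 / 13 8 4]. Elementwise product with the kernel and sum: 2·2 + 7·1 + 12·-1 + 13·1 + 8·1 + 4·-1.

16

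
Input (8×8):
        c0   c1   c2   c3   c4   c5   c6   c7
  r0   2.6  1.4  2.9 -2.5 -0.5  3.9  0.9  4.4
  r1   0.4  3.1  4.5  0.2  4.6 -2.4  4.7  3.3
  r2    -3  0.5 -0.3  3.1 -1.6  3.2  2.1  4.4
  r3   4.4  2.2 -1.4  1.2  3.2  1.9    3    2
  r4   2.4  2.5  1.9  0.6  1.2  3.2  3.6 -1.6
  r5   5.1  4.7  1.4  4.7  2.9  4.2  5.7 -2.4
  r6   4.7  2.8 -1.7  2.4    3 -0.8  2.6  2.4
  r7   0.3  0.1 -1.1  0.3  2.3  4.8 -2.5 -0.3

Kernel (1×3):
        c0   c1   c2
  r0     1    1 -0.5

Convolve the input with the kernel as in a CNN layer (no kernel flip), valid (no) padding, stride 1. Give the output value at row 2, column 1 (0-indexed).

-1.35

The receptive field on the input at this output position is [0.5 -0.3 3.1]. Elementwise product with the kernel and sum: 0.5·1 + -0.3·1 + 3.1·-0.5.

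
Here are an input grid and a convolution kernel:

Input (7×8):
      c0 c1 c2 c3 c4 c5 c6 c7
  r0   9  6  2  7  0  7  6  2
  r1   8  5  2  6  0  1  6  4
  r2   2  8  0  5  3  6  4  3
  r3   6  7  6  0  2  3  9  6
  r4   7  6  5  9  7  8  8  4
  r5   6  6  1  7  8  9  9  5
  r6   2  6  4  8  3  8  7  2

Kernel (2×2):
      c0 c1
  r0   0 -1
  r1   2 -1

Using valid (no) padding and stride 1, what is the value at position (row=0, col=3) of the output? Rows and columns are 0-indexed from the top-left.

The receptive field on the input at this output position is [7 0 / 6 0]. Elementwise product with the kernel and sum: 0·-1 + 6·2 + 0·-1.

12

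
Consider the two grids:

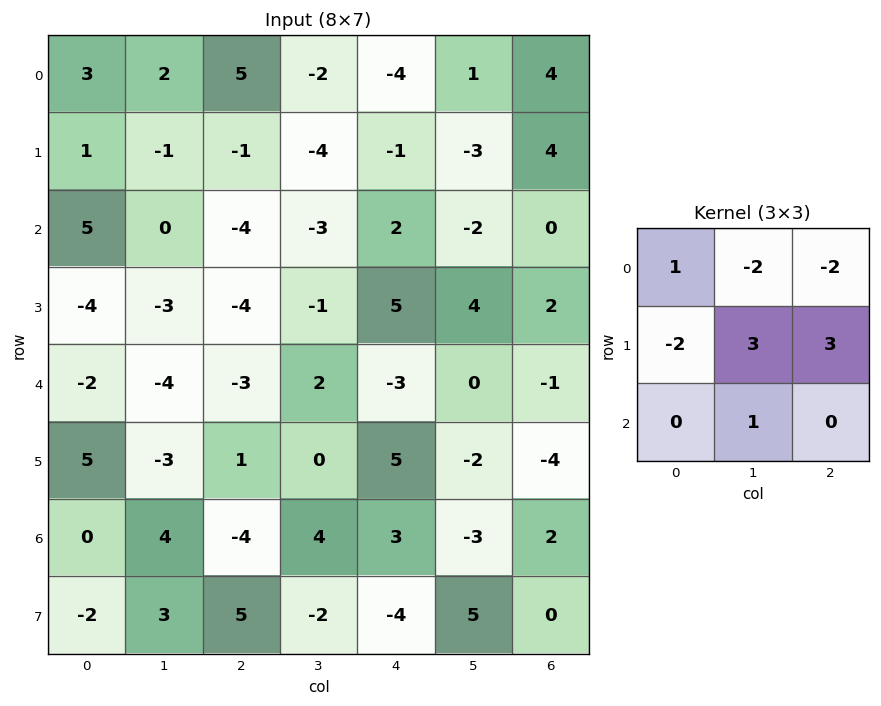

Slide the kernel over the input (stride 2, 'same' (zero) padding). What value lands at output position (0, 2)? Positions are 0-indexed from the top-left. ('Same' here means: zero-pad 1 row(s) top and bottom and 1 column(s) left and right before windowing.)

The receptive field on the zero-padded input at this output position is [0 0 0 / -2 -4 1 / -4 -1 -3]. Elementwise product with the kernel and sum: 0·1 + 0·-2 + 0·-2 + -2·-2 + -4·3 + 1·3 + -1·1.

-6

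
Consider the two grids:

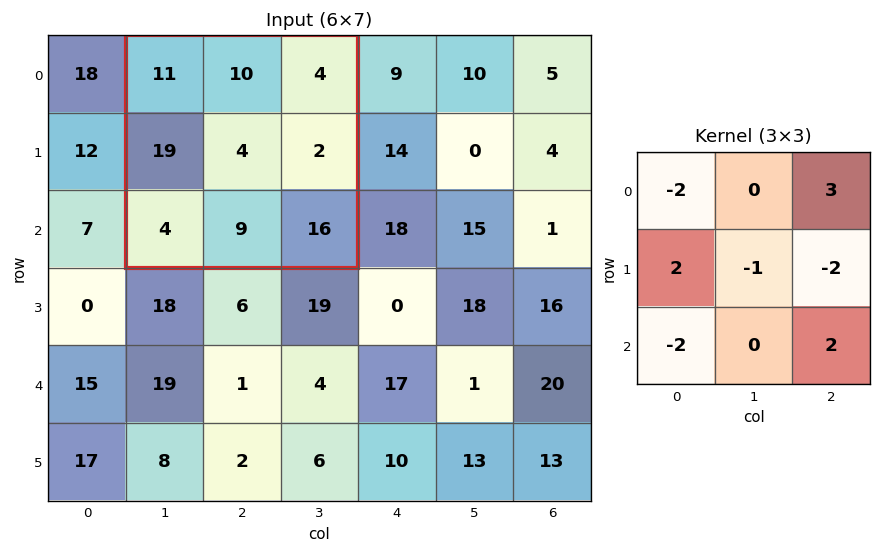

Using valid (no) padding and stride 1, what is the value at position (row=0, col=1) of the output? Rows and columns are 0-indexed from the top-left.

44

The receptive field on the input at this output position is [11 10 4 / 19 4 2 / 4 9 16]. Elementwise product with the kernel and sum: 11·-2 + 4·3 + 19·2 + 4·-1 + 2·-2 + 4·-2 + 16·2.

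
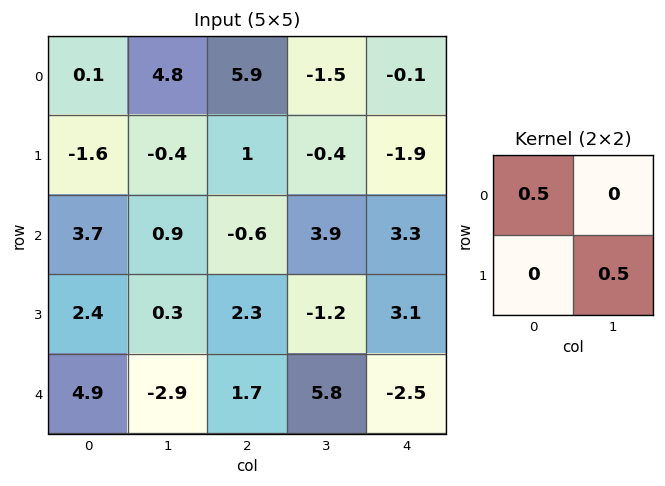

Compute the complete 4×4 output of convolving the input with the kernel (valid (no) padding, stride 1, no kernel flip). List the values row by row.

Output[0,0]: The receptive field on the input at this output position is [0.1 4.8 / -1.6 -0.4]. Elementwise product with the kernel and sum: 0.1·0.5 + -0.4·0.5.

-0.15 2.9 2.75 -1.7
-0.35 -0.5 2.45 1.45
2 1.6 -0.9 3.5
-0.25 1 4.05 -1.85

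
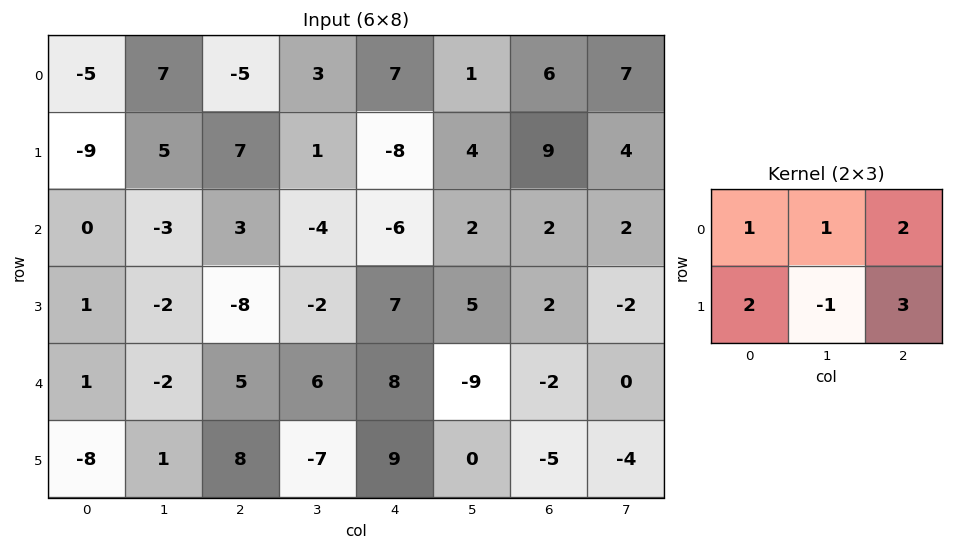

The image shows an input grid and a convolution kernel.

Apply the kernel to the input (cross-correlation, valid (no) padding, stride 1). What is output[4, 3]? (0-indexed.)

-27

The receptive field on the input at this output position is [6 8 -9 / -7 9 0]. Elementwise product with the kernel and sum: 6·1 + 8·1 + -9·2 + -7·2 + 9·-1 + 0·3.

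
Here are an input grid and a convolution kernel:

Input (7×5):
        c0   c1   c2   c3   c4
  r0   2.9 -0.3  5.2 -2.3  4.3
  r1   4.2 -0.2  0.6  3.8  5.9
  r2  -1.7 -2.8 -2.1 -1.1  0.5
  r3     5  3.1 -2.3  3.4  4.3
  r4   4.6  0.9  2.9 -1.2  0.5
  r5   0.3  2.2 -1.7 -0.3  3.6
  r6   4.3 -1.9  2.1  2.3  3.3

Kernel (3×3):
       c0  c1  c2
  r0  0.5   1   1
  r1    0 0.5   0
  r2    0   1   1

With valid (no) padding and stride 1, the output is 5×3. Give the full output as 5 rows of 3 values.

Output[0,0]: The receptive field on the input at this output position is [2.9 -0.3 5.2 / 4.2 -0.2 0.6 / -1.7 -2.8 -2.1]. Elementwise product with the kernel and sum: 2.9·0.5 + -0.3·1 + 5.2·1 + -0.2·0.5 + -2.8·1 + -2.1·1.
Output[0,1]: The receptive field on the input at this output position is [-0.3 5.2 -2.3 / -0.2 0.6 3.8 / -2.8 -2.1 -1.1]. Elementwise product with the kernel and sum: -0.3·0.5 + 5.2·1 + -2.3·1 + 0.6·0.5 + -2.1·1 + -1.1·1.

1.35 -0.15 5.9
1.9 4.35 17.15
-0.4 -4.05 -0.65
4.25 2.1 9.25
7.4 5.7 6.2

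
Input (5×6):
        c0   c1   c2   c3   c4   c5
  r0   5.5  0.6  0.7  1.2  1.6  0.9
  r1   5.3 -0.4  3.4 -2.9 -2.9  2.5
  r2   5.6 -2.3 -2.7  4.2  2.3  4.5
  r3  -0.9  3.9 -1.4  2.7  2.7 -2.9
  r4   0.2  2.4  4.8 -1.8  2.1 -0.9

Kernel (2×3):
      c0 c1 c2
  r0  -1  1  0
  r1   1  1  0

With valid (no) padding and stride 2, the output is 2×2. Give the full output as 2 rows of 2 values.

-0 1
-4.9 8.2

Output[0,0]: The receptive field on the input at this output position is [5.5 0.6 0.7 / 5.3 -0.4 3.4]. Elementwise product with the kernel and sum: 5.5·-1 + 0.6·1 + 5.3·1 + -0.4·1.
Output[0,1]: The receptive field on the input at this output position is [0.7 1.2 1.6 / 3.4 -2.9 -2.9]. Elementwise product with the kernel and sum: 0.7·-1 + 1.2·1 + 3.4·1 + -2.9·1.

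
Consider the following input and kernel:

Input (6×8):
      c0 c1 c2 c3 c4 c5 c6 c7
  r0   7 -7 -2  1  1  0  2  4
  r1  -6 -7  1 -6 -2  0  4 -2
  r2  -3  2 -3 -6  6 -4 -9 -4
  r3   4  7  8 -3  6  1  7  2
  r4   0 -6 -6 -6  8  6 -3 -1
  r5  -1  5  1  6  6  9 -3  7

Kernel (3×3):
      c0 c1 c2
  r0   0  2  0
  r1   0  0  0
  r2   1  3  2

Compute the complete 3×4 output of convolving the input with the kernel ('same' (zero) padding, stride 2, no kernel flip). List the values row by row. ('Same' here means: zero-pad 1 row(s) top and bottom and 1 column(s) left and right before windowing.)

Output[0,0]: The receptive field on the zero-padded input at this output position is [0 0 0 / 0 7 -7 / 0 -6 -7]. Elementwise product with the kernel and sum: 0·2 + 0·1 + -6·3 + -7·2.

-32 -16 -12 8
14 27 13 34
15 36 54 28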